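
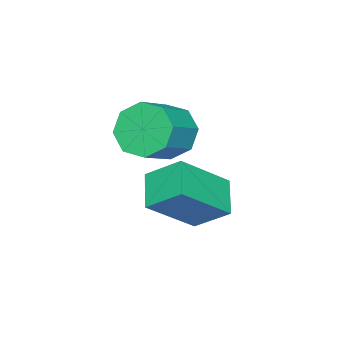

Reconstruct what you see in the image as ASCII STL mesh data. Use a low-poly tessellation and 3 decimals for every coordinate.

solid 
facet normal -0.715 -0.503 0.486
outer loop
vertex 0.967 1.486 -0.089
vertex -0.497 2.254 -1.447
vertex 1.178 0.338 -0.966
endloop
endfacet
facet normal 0.685 -0.359 0.635
outer loop
vertex 2.157 1.026 -1.633
vertex 0.967 1.486 -0.089
vertex 1.178 0.338 -0.966
endloop
endfacet
facet normal -0.715 -0.503 0.486
outer loop
vertex 1.178 0.338 -0.966
vertex -0.497 2.254 -1.447
vertex -0.286 1.106 -2.324
endloop
endfacet
facet normal 0.144 -0.787 -0.600
outer loop
vertex -0.286 1.106 -2.324
vertex 2.157 1.026 -1.633
vertex 1.178 0.338 -0.966
endloop
endfacet
facet normal -0.144 0.787 0.600
outer loop
vertex 0.967 1.486 -0.089
vertex 0.482 2.942 -2.114
vertex -0.497 2.254 -1.447
endloop
endfacet
facet normal 0.685 -0.359 0.635
outer loop
vertex 1.946 2.174 -0.756
vertex 0.967 1.486 -0.089
vertex 2.157 1.026 -1.633
endloop
endfacet
facet normal -0.144 0.787 0.600
outer loop
vertex 1.946 2.174 -0.756
vertex 0.482 2.942 -2.114
vertex 0.967 1.486 -0.089
endloop
endfacet
facet normal -0.685 0.359 -0.635
outer loop
vertex -0.497 2.254 -1.447
vertex 0.482 2.942 -2.114
vertex -0.286 1.106 -2.324
endloop
endfacet
facet normal 0.144 -0.787 -0.600
outer loop
vertex 0.693 1.794 -2.991
vertex 2.157 1.026 -1.633
vertex -0.286 1.106 -2.324
endloop
endfacet
facet normal -0.685 0.359 -0.635
outer loop
vertex -0.286 1.106 -2.324
vertex 0.482 2.942 -2.114
vertex 0.693 1.794 -2.991
endloop
endfacet
facet normal 0.715 0.503 -0.486
outer loop
vertex 0.693 1.794 -2.991
vertex 1.946 2.174 -0.756
vertex 2.157 1.026 -1.633
endloop
endfacet
facet normal 0.715 0.503 -0.486
outer loop
vertex 0.482 2.942 -2.114
vertex 1.946 2.174 -0.756
vertex 0.693 1.794 -2.991
endloop
endfacet
facet normal -0.873 0.008 -0.488
outer loop
vertex 0.572 0.071 -0.43
vertex 0.111 0.466 0.402
vertex 0.578 0.859 -0.428
endloop
endfacet
facet normal 0.488 -0.001 -0.873
outer loop
vertex 0.572 0.071 -0.43
vertex 0.578 0.859 -0.428
vertex 1.89 0.058 0.306
endloop
endfacet
facet normal 0.488 -0.000 -0.873
outer loop
vertex 1.89 0.058 0.306
vertex 0.578 0.859 -0.428
vertex 1.896 0.847 0.309
endloop
endfacet
facet normal 0.873 -0.008 0.488
outer loop
vertex 1.89 0.058 0.306
vertex 1.896 0.847 0.309
vertex 1.429 0.454 1.138
endloop
endfacet
facet normal -0.873 0.008 -0.487
outer loop
vertex 0.578 0.859 -0.428
vertex 0.111 0.466 0.402
vertex 0.311 1.417 0.06
endloop
endfacet
facet normal 0.351 0.706 -0.615
outer loop
vertex 0.578 0.859 -0.428
vertex 0.311 1.417 0.06
vertex 1.896 0.847 0.309
endloop
endfacet
facet normal 0.351 0.706 -0.615
outer loop
vertex 1.896 0.847 0.309
vertex 0.311 1.417 0.06
vertex 1.629 1.405 0.797
endloop
endfacet
facet normal 0.873 -0.009 0.488
outer loop
vertex 1.896 0.847 0.309
vertex 1.629 1.405 0.797
vertex 1.429 0.454 1.138
endloop
endfacet
facet normal -0.873 0.008 -0.488
outer loop
vertex 0.311 1.417 0.06
vertex 0.111 0.466 0.402
vertex -0.074 1.418 0.748
endloop
endfacet
facet normal 0.008 1.000 0.003
outer loop
vertex 0.311 1.417 0.06
vertex -0.074 1.418 0.748
vertex 1.629 1.405 0.797
endloop
endfacet
facet normal 0.008 1.000 0.003
outer loop
vertex 1.629 1.405 0.797
vertex -0.074 1.418 0.748
vertex 1.244 1.406 1.485
endloop
endfacet
facet normal 0.873 -0.008 0.488
outer loop
vertex 1.629 1.405 0.797
vertex 1.244 1.406 1.485
vertex 1.429 0.454 1.138
endloop
endfacet
facet normal -0.873 0.007 -0.487
outer loop
vertex -0.074 1.418 0.748
vertex 0.111 0.466 0.402
vertex -0.35 0.862 1.234
endloop
endfacet
facet normal -0.339 0.709 0.618
outer loop
vertex -0.074 1.418 0.748
vertex -0.35 0.862 1.234
vertex 1.244 1.406 1.485
endloop
endfacet
facet normal -0.339 0.708 0.620
outer loop
vertex 1.244 1.406 1.485
vertex -0.35 0.862 1.234
vertex 0.968 0.849 1.97
endloop
endfacet
facet normal 0.873 -0.008 0.488
outer loop
vertex 1.244 1.406 1.485
vertex 0.968 0.849 1.97
vertex 1.429 0.454 1.138
endloop
endfacet
facet normal -0.873 0.008 -0.488
outer loop
vertex -0.35 0.862 1.234
vertex 0.111 0.466 0.402
vertex -0.356 0.073 1.231
endloop
endfacet
facet normal -0.488 0.000 0.873
outer loop
vertex -0.35 0.862 1.234
vertex -0.356 0.073 1.231
vertex 0.968 0.849 1.97
endloop
endfacet
facet normal -0.488 0.002 0.873
outer loop
vertex 0.968 0.849 1.97
vertex -0.356 0.073 1.231
vertex 0.962 0.061 1.968
endloop
endfacet
facet normal 0.873 -0.008 0.488
outer loop
vertex 0.968 0.849 1.97
vertex 0.962 0.061 1.968
vertex 1.429 0.454 1.138
endloop
endfacet
facet normal -0.873 0.009 -0.488
outer loop
vertex -0.356 0.073 1.231
vertex 0.111 0.466 0.402
vertex -0.089 -0.485 0.743
endloop
endfacet
facet normal -0.351 -0.706 0.615
outer loop
vertex -0.356 0.073 1.231
vertex -0.089 -0.485 0.743
vertex 0.962 0.061 1.968
endloop
endfacet
facet normal -0.351 -0.706 0.615
outer loop
vertex 0.962 0.061 1.968
vertex -0.089 -0.485 0.743
vertex 1.229 -0.497 1.48
endloop
endfacet
facet normal 0.873 -0.008 0.487
outer loop
vertex 0.962 0.061 1.968
vertex 1.229 -0.497 1.48
vertex 1.429 0.454 1.138
endloop
endfacet
facet normal -0.873 0.008 -0.488
outer loop
vertex -0.089 -0.485 0.743
vertex 0.111 0.466 0.402
vertex 0.296 -0.486 0.055
endloop
endfacet
facet normal -0.008 -1.000 -0.003
outer loop
vertex -0.089 -0.485 0.743
vertex 0.296 -0.486 0.055
vertex 1.229 -0.497 1.48
endloop
endfacet
facet normal -0.008 -1.000 -0.003
outer loop
vertex 1.229 -0.497 1.48
vertex 0.296 -0.486 0.055
vertex 1.614 -0.498 0.792
endloop
endfacet
facet normal 0.873 -0.008 0.488
outer loop
vertex 1.229 -0.497 1.48
vertex 1.614 -0.498 0.792
vertex 1.429 0.454 1.138
endloop
endfacet
facet normal -0.873 0.008 -0.488
outer loop
vertex 0.296 -0.486 0.055
vertex 0.111 0.466 0.402
vertex 0.572 0.071 -0.43
endloop
endfacet
facet normal 0.340 -0.708 -0.619
outer loop
vertex 0.296 -0.486 0.055
vertex 0.572 0.071 -0.43
vertex 1.614 -0.498 0.792
endloop
endfacet
facet normal 0.339 -0.709 -0.619
outer loop
vertex 1.614 -0.498 0.792
vertex 0.572 0.071 -0.43
vertex 1.89 0.058 0.306
endloop
endfacet
facet normal 0.873 -0.007 0.487
outer loop
vertex 1.614 -0.498 0.792
vertex 1.89 0.058 0.306
vertex 1.429 0.454 1.138
endloop
endfacet

endsolid


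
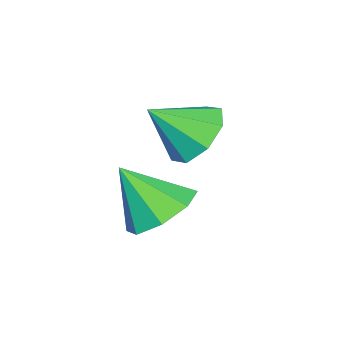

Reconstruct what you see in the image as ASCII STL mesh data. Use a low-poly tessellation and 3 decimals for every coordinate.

solid 
facet normal -0.137 0.602 -0.787
outer loop
vertex 3.5 -2.776 -4.585
vertex 3.048 -2.179 -4.05
vertex 3.927 -2.298 -4.294
endloop
endfacet
facet normal 0.749 -0.663 -0.010
outer loop
vertex 3.5 -2.776 -4.585
vertex 3.927 -2.298 -4.294
vertex 3.252 -3.081 -2.87
endloop
endfacet
facet normal -0.137 0.601 -0.787
outer loop
vertex 3.927 -2.298 -4.294
vertex 3.048 -2.179 -4.05
vertex 3.839 -1.75 -3.86
endloop
endfacet
facet normal 0.922 -0.138 0.361
outer loop
vertex 3.927 -2.298 -4.294
vertex 3.839 -1.75 -3.86
vertex 3.252 -3.081 -2.87
endloop
endfacet
facet normal -0.137 0.601 -0.787
outer loop
vertex 3.839 -1.75 -3.86
vertex 3.048 -2.179 -4.05
vertex 3.288 -1.454 -3.538
endloop
endfacet
facet normal 0.595 0.294 0.748
outer loop
vertex 3.839 -1.75 -3.86
vertex 3.288 -1.454 -3.538
vertex 3.252 -3.081 -2.87
endloop
endfacet
facet normal -0.136 0.601 -0.787
outer loop
vertex 3.288 -1.454 -3.538
vertex 3.048 -2.179 -4.05
vertex 2.596 -1.582 -3.516
endloop
endfacet
facet normal -0.041 0.380 0.924
outer loop
vertex 3.288 -1.454 -3.538
vertex 2.596 -1.582 -3.516
vertex 3.252 -3.081 -2.87
endloop
endfacet
facet normal -0.136 0.601 -0.787
outer loop
vertex 2.596 -1.582 -3.516
vertex 3.048 -2.179 -4.05
vertex 2.169 -2.06 -3.807
endloop
endfacet
facet normal -0.614 0.070 0.786
outer loop
vertex 2.596 -1.582 -3.516
vertex 2.169 -2.06 -3.807
vertex 3.252 -3.081 -2.87
endloop
endfacet
facet normal -0.136 0.602 -0.787
outer loop
vertex 2.169 -2.06 -3.807
vertex 3.048 -2.179 -4.05
vertex 2.256 -2.607 -4.241
endloop
endfacet
facet normal -0.788 -0.455 0.415
outer loop
vertex 2.169 -2.06 -3.807
vertex 2.256 -2.607 -4.241
vertex 3.252 -3.081 -2.87
endloop
endfacet
facet normal -0.135 0.602 -0.787
outer loop
vertex 2.256 -2.607 -4.241
vertex 3.048 -2.179 -4.05
vertex 2.807 -2.904 -4.563
endloop
endfacet
facet normal -0.461 -0.887 0.029
outer loop
vertex 2.256 -2.607 -4.241
vertex 2.807 -2.904 -4.563
vertex 3.252 -3.081 -2.87
endloop
endfacet
facet normal -0.136 0.602 -0.787
outer loop
vertex 2.807 -2.904 -4.563
vertex 3.048 -2.179 -4.05
vertex 3.5 -2.776 -4.585
endloop
endfacet
facet normal 0.175 -0.973 -0.148
outer loop
vertex 2.807 -2.904 -4.563
vertex 3.5 -2.776 -4.585
vertex 3.252 -3.081 -2.87
endloop
endfacet
facet normal -0.482 0.603 -0.636
outer loop
vertex 1.937 -2.19 -3.195
vertex 1.165 -2.351 -2.762
vertex 1.823 -1.742 -2.684
endloop
endfacet
facet normal 0.986 0.088 0.143
outer loop
vertex 1.937 -2.19 -3.195
vertex 1.823 -1.742 -2.684
vertex 1.835 -3.189 -1.878
endloop
endfacet
facet normal -0.482 0.602 -0.636
outer loop
vertex 1.823 -1.742 -2.684
vertex 1.165 -2.351 -2.762
vertex 1.323 -1.651 -2.219
endloop
endfacet
facet normal 0.669 0.366 0.647
outer loop
vertex 1.823 -1.742 -2.684
vertex 1.323 -1.651 -2.219
vertex 1.835 -3.189 -1.878
endloop
endfacet
facet normal -0.482 0.602 -0.636
outer loop
vertex 1.323 -1.651 -2.219
vertex 1.165 -2.351 -2.762
vertex 0.73 -1.97 -2.072
endloop
endfacet
facet normal 0.105 0.248 0.963
outer loop
vertex 1.323 -1.651 -2.219
vertex 0.73 -1.97 -2.072
vertex 1.835 -3.189 -1.878
endloop
endfacet
facet normal -0.483 0.602 -0.636
outer loop
vertex 0.73 -1.97 -2.072
vertex 1.165 -2.351 -2.762
vertex 0.392 -2.513 -2.329
endloop
endfacet
facet normal -0.375 -0.196 0.906
outer loop
vertex 0.73 -1.97 -2.072
vertex 0.392 -2.513 -2.329
vertex 1.835 -3.189 -1.878
endloop
endfacet
facet normal -0.483 0.602 -0.636
outer loop
vertex 0.392 -2.513 -2.329
vertex 1.165 -2.351 -2.762
vertex 0.507 -2.961 -2.84
endloop
endfacet
facet normal -0.490 -0.707 0.509
outer loop
vertex 0.392 -2.513 -2.329
vertex 0.507 -2.961 -2.84
vertex 1.835 -3.189 -1.878
endloop
endfacet
facet normal -0.483 0.602 -0.636
outer loop
vertex 0.507 -2.961 -2.84
vertex 1.165 -2.351 -2.762
vertex 1.006 -3.052 -3.305
endloop
endfacet
facet normal -0.174 -0.985 0.006
outer loop
vertex 0.507 -2.961 -2.84
vertex 1.006 -3.052 -3.305
vertex 1.835 -3.189 -1.878
endloop
endfacet
facet normal -0.483 0.602 -0.636
outer loop
vertex 1.006 -3.052 -3.305
vertex 1.165 -2.351 -2.762
vertex 1.599 -2.732 -3.452
endloop
endfacet
facet normal 0.391 -0.867 -0.310
outer loop
vertex 1.006 -3.052 -3.305
vertex 1.599 -2.732 -3.452
vertex 1.835 -3.189 -1.878
endloop
endfacet
facet normal -0.482 0.602 -0.636
outer loop
vertex 1.599 -2.732 -3.452
vertex 1.165 -2.351 -2.762
vertex 1.937 -2.19 -3.195
endloop
endfacet
facet normal 0.870 -0.423 -0.253
outer loop
vertex 1.599 -2.732 -3.452
vertex 1.937 -2.19 -3.195
vertex 1.835 -3.189 -1.878
endloop
endfacet

endsolid


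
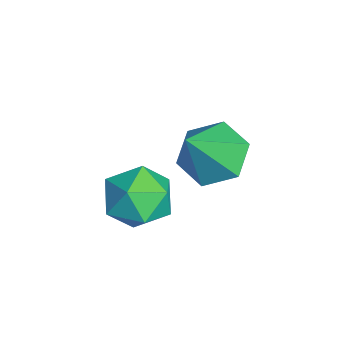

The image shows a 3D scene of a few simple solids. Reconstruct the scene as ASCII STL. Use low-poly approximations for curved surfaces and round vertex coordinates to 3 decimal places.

solid 
facet normal 0.252 0.233 0.939
outer loop
vertex -1.419 0.64 -1.368
vertex -2.151 0.152 -1.051
vertex -1.324 -0.27 -1.168
endloop
endfacet
facet normal 0.830 0.201 0.520
outer loop
vertex -1.419 0.64 -1.368
vertex -1.324 -0.27 -1.168
vertex -0.927 0.084 -1.938
endloop
endfacet
facet normal 0.744 0.668 -0.010
outer loop
vertex -1.419 0.64 -1.368
vertex -0.927 0.084 -1.938
vertex -1.508 0.725 -2.296
endloop
endfacet
facet normal 0.113 0.990 0.080
outer loop
vertex -1.419 0.64 -1.368
vertex -1.508 0.725 -2.296
vertex -2.265 0.767 -1.747
endloop
endfacet
facet normal -0.191 0.720 0.667
outer loop
vertex -1.419 0.64 -1.368
vertex -2.265 0.767 -1.747
vertex -2.151 0.152 -1.051
endloop
endfacet
facet normal 0.860 -0.453 0.235
outer loop
vertex -0.927 0.084 -1.938
vertex -1.324 -0.27 -1.168
vertex -1.355 -0.747 -1.973
endloop
endfacet
facet normal -0.075 -0.401 0.913
outer loop
vertex -1.324 -0.27 -1.168
vertex -2.151 0.152 -1.051
vertex -2.112 -0.705 -1.424
endloop
endfacet
facet normal -0.792 0.388 0.472
outer loop
vertex -2.151 0.152 -1.051
vertex -2.265 0.767 -1.747
vertex -2.693 -0.064 -1.782
endloop
endfacet
facet normal -0.301 0.826 -0.478
outer loop
vertex -2.265 0.767 -1.747
vertex -1.508 0.725 -2.296
vertex -2.296 0.29 -2.552
endloop
endfacet
facet normal 0.720 0.304 -0.624
outer loop
vertex -1.508 0.725 -2.296
vertex -0.927 0.084 -1.938
vertex -1.469 -0.132 -2.669
endloop
endfacet
facet normal -0.113 -0.990 -0.080
outer loop
vertex -2.201 -0.62 -2.352
vertex -1.355 -0.747 -1.973
vertex -2.112 -0.705 -1.424
endloop
endfacet
facet normal -0.744 -0.668 0.010
outer loop
vertex -2.201 -0.62 -2.352
vertex -2.112 -0.705 -1.424
vertex -2.693 -0.064 -1.782
endloop
endfacet
facet normal -0.830 -0.201 -0.520
outer loop
vertex -2.201 -0.62 -2.352
vertex -2.693 -0.064 -1.782
vertex -2.296 0.29 -2.552
endloop
endfacet
facet normal -0.252 -0.233 -0.939
outer loop
vertex -2.201 -0.62 -2.352
vertex -2.296 0.29 -2.552
vertex -1.469 -0.132 -2.669
endloop
endfacet
facet normal 0.191 -0.720 -0.667
outer loop
vertex -2.201 -0.62 -2.352
vertex -1.469 -0.132 -2.669
vertex -1.355 -0.747 -1.973
endloop
endfacet
facet normal 0.301 -0.826 0.478
outer loop
vertex -2.112 -0.705 -1.424
vertex -1.355 -0.747 -1.973
vertex -1.324 -0.27 -1.168
endloop
endfacet
facet normal -0.720 -0.304 0.624
outer loop
vertex -2.693 -0.064 -1.782
vertex -2.112 -0.705 -1.424
vertex -2.151 0.152 -1.051
endloop
endfacet
facet normal -0.860 0.453 -0.235
outer loop
vertex -2.296 0.29 -2.552
vertex -2.693 -0.064 -1.782
vertex -2.265 0.767 -1.747
endloop
endfacet
facet normal 0.075 0.401 -0.913
outer loop
vertex -1.469 -0.132 -2.669
vertex -2.296 0.29 -2.552
vertex -1.508 0.725 -2.296
endloop
endfacet
facet normal 0.792 -0.388 -0.472
outer loop
vertex -1.355 -0.747 -1.973
vertex -1.469 -0.132 -2.669
vertex -0.927 0.084 -1.938
endloop
endfacet
facet normal -0.470 0.405 -0.785
outer loop
vertex -0.96 2.172 -0.472
vertex -1.683 1.686 -0.29
vertex -1.588 2.494 0.07
endloop
endfacet
facet normal 0.674 0.607 0.421
outer loop
vertex -0.96 2.172 -0.472
vertex -1.588 2.494 0.07
vertex -0.857 0.974 1.09
endloop
endfacet
facet normal -0.470 0.405 -0.785
outer loop
vertex -1.588 2.494 0.07
vertex -1.683 1.686 -0.29
vertex -2.311 2.008 0.252
endloop
endfacet
facet normal -0.128 0.509 0.851
outer loop
vertex -1.588 2.494 0.07
vertex -2.311 2.008 0.252
vertex -0.857 0.974 1.09
endloop
endfacet
facet normal -0.470 0.405 -0.785
outer loop
vertex -2.311 2.008 0.252
vertex -1.683 1.686 -0.29
vertex -2.406 1.2 -0.108
endloop
endfacet
facet normal -0.614 -0.260 0.745
outer loop
vertex -2.311 2.008 0.252
vertex -2.406 1.2 -0.108
vertex -0.857 0.974 1.09
endloop
endfacet
facet normal -0.470 0.406 -0.784
outer loop
vertex -2.406 1.2 -0.108
vertex -1.683 1.686 -0.29
vertex -1.778 0.878 -0.651
endloop
endfacet
facet normal -0.297 -0.932 0.209
outer loop
vertex -2.406 1.2 -0.108
vertex -1.778 0.878 -0.651
vertex -0.857 0.974 1.09
endloop
endfacet
facet normal -0.470 0.406 -0.784
outer loop
vertex -1.778 0.878 -0.651
vertex -1.683 1.686 -0.29
vertex -1.055 1.364 -0.833
endloop
endfacet
facet normal 0.505 -0.834 -0.221
outer loop
vertex -1.778 0.878 -0.651
vertex -1.055 1.364 -0.833
vertex -0.857 0.974 1.09
endloop
endfacet
facet normal -0.470 0.406 -0.784
outer loop
vertex -1.055 1.364 -0.833
vertex -1.683 1.686 -0.29
vertex -0.96 2.172 -0.472
endloop
endfacet
facet normal 0.991 -0.065 -0.115
outer loop
vertex -1.055 1.364 -0.833
vertex -0.96 2.172 -0.472
vertex -0.857 0.974 1.09
endloop
endfacet

endsolid


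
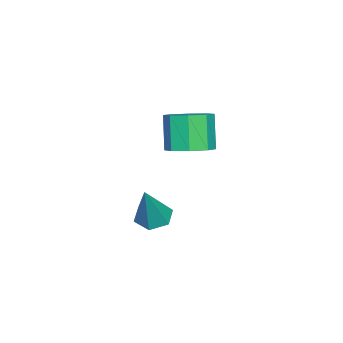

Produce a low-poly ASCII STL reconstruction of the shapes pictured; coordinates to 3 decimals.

solid 
facet normal 0.409 0.174 -0.896
outer loop
vertex 0.228 -1.542 2.516
vertex -0.614 -1.794 2.083
vertex -0.231 -0.957 2.42
endloop
endfacet
facet normal 0.677 0.601 0.425
outer loop
vertex 0.228 -1.542 2.516
vertex -0.231 -0.957 2.42
vertex -0.463 -1.835 4.03
endloop
endfacet
facet normal 0.677 0.601 0.425
outer loop
vertex -0.463 -1.835 4.03
vertex -0.231 -0.957 2.42
vertex -0.922 -1.25 3.934
endloop
endfacet
facet normal -0.409 -0.174 0.896
outer loop
vertex -0.463 -1.835 4.03
vertex -0.922 -1.25 3.934
vertex -1.306 -2.086 3.597
endloop
endfacet
facet normal 0.410 0.173 -0.896
outer loop
vertex -0.231 -0.957 2.42
vertex -0.614 -1.794 2.083
vertex -0.914 -0.862 2.126
endloop
endfacet
facet normal 0.046 0.977 0.210
outer loop
vertex -0.231 -0.957 2.42
vertex -0.914 -0.862 2.126
vertex -0.922 -1.25 3.934
endloop
endfacet
facet normal 0.047 0.977 0.210
outer loop
vertex -0.922 -1.25 3.934
vertex -0.914 -0.862 2.126
vertex -1.606 -1.154 3.64
endloop
endfacet
facet normal -0.409 -0.173 0.896
outer loop
vertex -0.922 -1.25 3.934
vertex -1.606 -1.154 3.64
vertex -1.306 -2.086 3.597
endloop
endfacet
facet normal 0.409 0.173 -0.896
outer loop
vertex -0.914 -0.862 2.126
vertex -0.614 -1.794 2.083
vertex -1.422 -1.312 1.807
endloop
endfacet
facet normal -0.611 0.781 -0.129
outer loop
vertex -0.914 -0.862 2.126
vertex -1.422 -1.312 1.807
vertex -1.606 -1.154 3.64
endloop
endfacet
facet normal -0.612 0.780 -0.129
outer loop
vertex -1.606 -1.154 3.64
vertex -1.422 -1.312 1.807
vertex -2.114 -1.605 3.321
endloop
endfacet
facet normal -0.409 -0.173 0.896
outer loop
vertex -1.606 -1.154 3.64
vertex -2.114 -1.605 3.321
vertex -1.306 -2.086 3.597
endloop
endfacet
facet normal 0.409 0.172 -0.896
outer loop
vertex -1.422 -1.312 1.807
vertex -0.614 -1.794 2.083
vertex -1.457 -2.045 1.65
endloop
endfacet
facet normal -0.911 0.127 -0.392
outer loop
vertex -1.422 -1.312 1.807
vertex -1.457 -2.045 1.65
vertex -2.114 -1.605 3.321
endloop
endfacet
facet normal -0.911 0.126 -0.392
outer loop
vertex -2.114 -1.605 3.321
vertex -1.457 -2.045 1.65
vertex -2.148 -2.338 3.164
endloop
endfacet
facet normal -0.409 -0.173 0.896
outer loop
vertex -2.114 -1.605 3.321
vertex -2.148 -2.338 3.164
vertex -1.306 -2.086 3.597
endloop
endfacet
facet normal 0.409 0.174 -0.896
outer loop
vertex -1.457 -2.045 1.65
vertex -0.614 -1.794 2.083
vertex -0.998 -2.63 1.746
endloop
endfacet
facet normal -0.677 -0.601 -0.425
outer loop
vertex -1.457 -2.045 1.65
vertex -0.998 -2.63 1.746
vertex -2.148 -2.338 3.164
endloop
endfacet
facet normal -0.677 -0.601 -0.425
outer loop
vertex -2.148 -2.338 3.164
vertex -0.998 -2.63 1.746
vertex -1.689 -2.923 3.26
endloop
endfacet
facet normal -0.409 -0.174 0.896
outer loop
vertex -2.148 -2.338 3.164
vertex -1.689 -2.923 3.26
vertex -1.306 -2.086 3.597
endloop
endfacet
facet normal 0.409 0.173 -0.896
outer loop
vertex -0.998 -2.63 1.746
vertex -0.614 -1.794 2.083
vertex -0.314 -2.726 2.04
endloop
endfacet
facet normal -0.047 -0.977 -0.210
outer loop
vertex -0.998 -2.63 1.746
vertex -0.314 -2.726 2.04
vertex -1.689 -2.923 3.26
endloop
endfacet
facet normal -0.046 -0.977 -0.209
outer loop
vertex -1.689 -2.923 3.26
vertex -0.314 -2.726 2.04
vertex -1.006 -3.018 3.554
endloop
endfacet
facet normal -0.410 -0.173 0.896
outer loop
vertex -1.689 -2.923 3.26
vertex -1.006 -3.018 3.554
vertex -1.306 -2.086 3.597
endloop
endfacet
facet normal 0.409 0.173 -0.896
outer loop
vertex -0.314 -2.726 2.04
vertex -0.614 -1.794 2.083
vertex 0.194 -2.275 2.359
endloop
endfacet
facet normal 0.612 -0.780 0.129
outer loop
vertex -0.314 -2.726 2.04
vertex 0.194 -2.275 2.359
vertex -1.006 -3.018 3.554
endloop
endfacet
facet normal 0.611 -0.781 0.128
outer loop
vertex -1.006 -3.018 3.554
vertex 0.194 -2.275 2.359
vertex -0.498 -2.568 3.873
endloop
endfacet
facet normal -0.409 -0.173 0.896
outer loop
vertex -1.006 -3.018 3.554
vertex -0.498 -2.568 3.873
vertex -1.306 -2.086 3.597
endloop
endfacet
facet normal 0.409 0.173 -0.896
outer loop
vertex 0.194 -2.275 2.359
vertex -0.614 -1.794 2.083
vertex 0.228 -1.542 2.516
endloop
endfacet
facet normal 0.911 -0.126 0.392
outer loop
vertex 0.194 -2.275 2.359
vertex 0.228 -1.542 2.516
vertex -0.498 -2.568 3.873
endloop
endfacet
facet normal 0.911 -0.127 0.391
outer loop
vertex -0.498 -2.568 3.873
vertex 0.228 -1.542 2.516
vertex -0.463 -1.835 4.03
endloop
endfacet
facet normal -0.409 -0.172 0.896
outer loop
vertex -0.498 -2.568 3.873
vertex -0.463 -1.835 4.03
vertex -1.306 -2.086 3.597
endloop
endfacet
facet normal -0.455 0.000 -0.891
outer loop
vertex -0.377 -4.021 -2.279
vertex -0.794 -3.36 -2.066
vertex -0.075 -3.285 -2.433
endloop
endfacet
facet normal 0.910 -0.398 -0.119
outer loop
vertex -0.377 -4.021 -2.279
vertex -0.075 -3.285 -2.433
vertex 0.194 -3.36 -0.134
endloop
endfacet
facet normal -0.455 0.000 -0.891
outer loop
vertex -0.075 -3.285 -2.433
vertex -0.794 -3.36 -2.066
vertex -0.492 -2.624 -2.22
endloop
endfacet
facet normal 0.831 0.550 -0.079
outer loop
vertex -0.075 -3.285 -2.433
vertex -0.492 -2.624 -2.22
vertex 0.194 -3.36 -0.134
endloop
endfacet
facet normal -0.455 0.000 -0.891
outer loop
vertex -0.492 -2.624 -2.22
vertex -0.794 -3.36 -2.066
vertex -1.211 -2.699 -1.853
endloop
endfacet
facet normal 0.061 0.947 0.314
outer loop
vertex -0.492 -2.624 -2.22
vertex -1.211 -2.699 -1.853
vertex 0.194 -3.36 -0.134
endloop
endfacet
facet normal -0.455 -0.000 -0.890
outer loop
vertex -1.211 -2.699 -1.853
vertex -0.794 -3.36 -2.066
vertex -1.512 -3.435 -1.699
endloop
endfacet
facet normal -0.630 0.397 0.668
outer loop
vertex -1.211 -2.699 -1.853
vertex -1.512 -3.435 -1.699
vertex 0.194 -3.36 -0.134
endloop
endfacet
facet normal -0.455 -0.000 -0.890
outer loop
vertex -1.512 -3.435 -1.699
vertex -0.794 -3.36 -2.066
vertex -1.095 -4.096 -1.912
endloop
endfacet
facet normal -0.551 -0.550 0.627
outer loop
vertex -1.512 -3.435 -1.699
vertex -1.095 -4.096 -1.912
vertex 0.194 -3.36 -0.134
endloop
endfacet
facet normal -0.455 -0.000 -0.890
outer loop
vertex -1.095 -4.096 -1.912
vertex -0.794 -3.36 -2.066
vertex -0.377 -4.021 -2.279
endloop
endfacet
facet normal 0.218 -0.947 0.234
outer loop
vertex -1.095 -4.096 -1.912
vertex -0.377 -4.021 -2.279
vertex 0.194 -3.36 -0.134
endloop
endfacet

endsolid


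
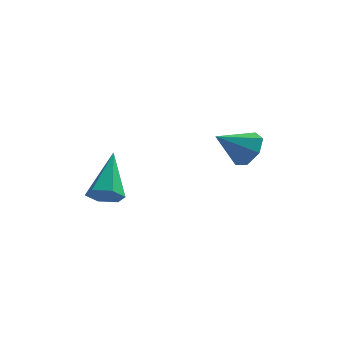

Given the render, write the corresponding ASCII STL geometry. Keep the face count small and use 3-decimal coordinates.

solid 
facet normal 0.748 0.357 -0.559
outer loop
vertex 1.678 2.039 -2.923
vertex 1.15 2.162 -3.551
vertex 1.358 2.684 -2.94
endloop
endfacet
facet normal 0.100 0.076 0.992
outer loop
vertex 1.678 2.039 -2.923
vertex 1.358 2.684 -2.94
vertex 0.05 1.638 -2.729
endloop
endfacet
facet normal 0.748 0.357 -0.560
outer loop
vertex 1.358 2.684 -2.94
vertex 1.15 2.162 -3.551
vertex 0.881 2.936 -3.417
endloop
endfacet
facet normal -0.375 0.610 0.698
outer loop
vertex 1.358 2.684 -2.94
vertex 0.881 2.936 -3.417
vertex 0.05 1.638 -2.729
endloop
endfacet
facet normal 0.748 0.357 -0.560
outer loop
vertex 0.881 2.936 -3.417
vertex 1.15 2.162 -3.551
vertex 0.606 2.606 -3.995
endloop
endfacet
facet normal -0.823 0.564 0.070
outer loop
vertex 0.881 2.936 -3.417
vertex 0.606 2.606 -3.995
vertex 0.05 1.638 -2.729
endloop
endfacet
facet normal 0.748 0.357 -0.559
outer loop
vertex 0.606 2.606 -3.995
vertex 1.15 2.162 -3.551
vertex 0.741 1.941 -4.239
endloop
endfacet
facet normal -0.907 -0.030 -0.421
outer loop
vertex 0.606 2.606 -3.995
vertex 0.741 1.941 -4.239
vertex 0.05 1.638 -2.729
endloop
endfacet
facet normal 0.748 0.357 -0.559
outer loop
vertex 0.741 1.941 -4.239
vertex 1.15 2.162 -3.551
vertex 1.183 1.444 -3.965
endloop
endfacet
facet normal -0.563 -0.722 -0.402
outer loop
vertex 0.741 1.941 -4.239
vertex 1.183 1.444 -3.965
vertex 0.05 1.638 -2.729
endloop
endfacet
facet normal 0.748 0.357 -0.560
outer loop
vertex 1.183 1.444 -3.965
vertex 1.15 2.162 -3.551
vertex 1.601 1.487 -3.379
endloop
endfacet
facet normal -0.051 -0.993 0.109
outer loop
vertex 1.183 1.444 -3.965
vertex 1.601 1.487 -3.379
vertex 0.05 1.638 -2.729
endloop
endfacet
facet normal 0.748 0.357 -0.559
outer loop
vertex 1.601 1.487 -3.379
vertex 1.15 2.162 -3.551
vertex 1.678 2.039 -2.923
endloop
endfacet
facet normal 0.244 -0.638 0.731
outer loop
vertex 1.601 1.487 -3.379
vertex 1.678 2.039 -2.923
vertex 0.05 1.638 -2.729
endloop
endfacet
facet normal -0.023 -0.766 -0.642
outer loop
vertex -2.716 -1.094 -4.519
vertex -3.415 -1.057 -4.538
vertex -3.032 -0.687 -4.993
endloop
endfacet
facet normal 0.863 0.477 -0.166
outer loop
vertex -2.716 -1.094 -4.519
vertex -3.032 -0.687 -4.993
vertex -3.365 0.537 -3.202
endloop
endfacet
facet normal -0.023 -0.766 -0.642
outer loop
vertex -3.032 -0.687 -4.993
vertex -3.415 -1.057 -4.538
vertex -3.731 -0.65 -5.012
endloop
endfacet
facet normal 0.059 0.829 -0.556
outer loop
vertex -3.032 -0.687 -4.993
vertex -3.731 -0.65 -5.012
vertex -3.365 0.537 -3.202
endloop
endfacet
facet normal -0.024 -0.766 -0.642
outer loop
vertex -3.731 -0.65 -5.012
vertex -3.415 -1.057 -4.538
vertex -4.114 -1.019 -4.557
endloop
endfacet
facet normal -0.796 0.567 -0.211
outer loop
vertex -3.731 -0.65 -5.012
vertex -4.114 -1.019 -4.557
vertex -3.365 0.537 -3.202
endloop
endfacet
facet normal -0.024 -0.766 -0.642
outer loop
vertex -4.114 -1.019 -4.557
vertex -3.415 -1.057 -4.538
vertex -3.798 -1.426 -4.083
endloop
endfacet
facet normal -0.850 -0.048 0.525
outer loop
vertex -4.114 -1.019 -4.557
vertex -3.798 -1.426 -4.083
vertex -3.365 0.537 -3.202
endloop
endfacet
facet normal -0.024 -0.766 -0.642
outer loop
vertex -3.798 -1.426 -4.083
vertex -3.415 -1.057 -4.538
vertex -3.099 -1.464 -4.064
endloop
endfacet
facet normal -0.047 -0.400 0.915
outer loop
vertex -3.798 -1.426 -4.083
vertex -3.099 -1.464 -4.064
vertex -3.365 0.537 -3.202
endloop
endfacet
facet normal -0.023 -0.766 -0.642
outer loop
vertex -3.099 -1.464 -4.064
vertex -3.415 -1.057 -4.538
vertex -2.716 -1.094 -4.519
endloop
endfacet
facet normal 0.810 -0.138 0.570
outer loop
vertex -3.099 -1.464 -4.064
vertex -2.716 -1.094 -4.519
vertex -3.365 0.537 -3.202
endloop
endfacet

endsolid


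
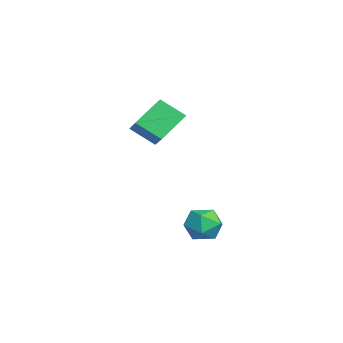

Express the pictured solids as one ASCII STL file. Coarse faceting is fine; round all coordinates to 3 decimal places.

solid 
facet normal -0.864 -0.431 0.259
outer loop
vertex 0.96 0.7 -3.489
vertex 1.281 -0.196 -3.91
vertex 1.479 0.008 -2.909
endloop
endfacet
facet normal -0.689 0.086 0.719
outer loop
vertex 0.96 0.7 -3.489
vertex 1.479 0.008 -2.909
vertex 1.693 1.024 -2.825
endloop
endfacet
facet normal -0.627 0.695 0.353
outer loop
vertex 0.96 0.7 -3.489
vertex 1.693 1.024 -2.825
vertex 1.627 1.446 -3.774
endloop
endfacet
facet normal -0.762 0.554 -0.334
outer loop
vertex 0.96 0.7 -3.489
vertex 1.627 1.446 -3.774
vertex 1.373 0.692 -4.445
endloop
endfacet
facet normal -0.909 -0.142 -0.392
outer loop
vertex 0.96 0.7 -3.489
vertex 1.373 0.692 -4.445
vertex 1.281 -0.196 -3.91
endloop
endfacet
facet normal -0.051 -0.072 0.996
outer loop
vertex 1.693 1.024 -2.825
vertex 1.479 0.008 -2.909
vertex 2.467 0.328 -2.835
endloop
endfacet
facet normal -0.333 -0.909 0.251
outer loop
vertex 1.479 0.008 -2.909
vertex 1.281 -0.196 -3.91
vertex 2.213 -0.426 -3.506
endloop
endfacet
facet normal -0.406 -0.440 -0.801
outer loop
vertex 1.281 -0.196 -3.91
vertex 1.373 0.692 -4.445
vertex 2.147 -0.004 -4.455
endloop
endfacet
facet normal -0.169 0.686 -0.707
outer loop
vertex 1.373 0.692 -4.445
vertex 1.627 1.446 -3.774
vertex 2.361 1.012 -4.371
endloop
endfacet
facet normal 0.051 0.914 0.403
outer loop
vertex 1.627 1.446 -3.774
vertex 1.693 1.024 -2.825
vertex 2.559 1.216 -3.37
endloop
endfacet
facet normal 0.762 -0.554 0.334
outer loop
vertex 2.88 0.32 -3.791
vertex 2.467 0.328 -2.835
vertex 2.213 -0.426 -3.506
endloop
endfacet
facet normal 0.627 -0.695 -0.353
outer loop
vertex 2.88 0.32 -3.791
vertex 2.213 -0.426 -3.506
vertex 2.147 -0.004 -4.455
endloop
endfacet
facet normal 0.689 -0.086 -0.719
outer loop
vertex 2.88 0.32 -3.791
vertex 2.147 -0.004 -4.455
vertex 2.361 1.012 -4.371
endloop
endfacet
facet normal 0.864 0.431 -0.259
outer loop
vertex 2.88 0.32 -3.791
vertex 2.361 1.012 -4.371
vertex 2.559 1.216 -3.37
endloop
endfacet
facet normal 0.909 0.142 0.392
outer loop
vertex 2.88 0.32 -3.791
vertex 2.559 1.216 -3.37
vertex 2.467 0.328 -2.835
endloop
endfacet
facet normal 0.169 -0.686 0.707
outer loop
vertex 2.213 -0.426 -3.506
vertex 2.467 0.328 -2.835
vertex 1.479 0.008 -2.909
endloop
endfacet
facet normal -0.051 -0.914 -0.403
outer loop
vertex 2.147 -0.004 -4.455
vertex 2.213 -0.426 -3.506
vertex 1.281 -0.196 -3.91
endloop
endfacet
facet normal 0.051 0.072 -0.996
outer loop
vertex 2.361 1.012 -4.371
vertex 2.147 -0.004 -4.455
vertex 1.373 0.692 -4.445
endloop
endfacet
facet normal 0.333 0.909 -0.251
outer loop
vertex 2.559 1.216 -3.37
vertex 2.361 1.012 -4.371
vertex 1.627 1.446 -3.774
endloop
endfacet
facet normal 0.406 0.440 0.801
outer loop
vertex 2.467 0.328 -2.835
vertex 2.559 1.216 -3.37
vertex 1.693 1.024 -2.825
endloop
endfacet
facet normal -0.860 -0.091 -0.502
outer loop
vertex -1.676 -2.482 1.299
vertex -2.492 -1.247 2.474
vertex -1.255 -1.317 0.367
endloop
endfacet
facet normal 0.432 -0.653 -0.622
outer loop
vertex 0.112 -1.173 1.166
vertex -1.676 -2.482 1.299
vertex -1.255 -1.317 0.367
endloop
endfacet
facet normal -0.860 -0.091 -0.502
outer loop
vertex -1.255 -1.317 0.367
vertex -2.492 -1.247 2.474
vertex -2.071 -0.082 1.542
endloop
endfacet
facet normal 0.272 0.752 -0.601
outer loop
vertex -2.071 -0.082 1.542
vertex 0.112 -1.173 1.166
vertex -1.255 -1.317 0.367
endloop
endfacet
facet normal -0.272 -0.752 0.601
outer loop
vertex -1.676 -2.482 1.299
vertex -1.125 -1.103 3.273
vertex -2.492 -1.247 2.474
endloop
endfacet
facet normal 0.432 -0.653 -0.622
outer loop
vertex -0.309 -2.338 2.098
vertex -1.676 -2.482 1.299
vertex 0.112 -1.173 1.166
endloop
endfacet
facet normal -0.272 -0.752 0.601
outer loop
vertex -0.309 -2.338 2.098
vertex -1.125 -1.103 3.273
vertex -1.676 -2.482 1.299
endloop
endfacet
facet normal -0.432 0.653 0.622
outer loop
vertex -2.492 -1.247 2.474
vertex -1.125 -1.103 3.273
vertex -2.071 -0.082 1.542
endloop
endfacet
facet normal 0.272 0.752 -0.601
outer loop
vertex -0.704 0.062 2.341
vertex 0.112 -1.173 1.166
vertex -2.071 -0.082 1.542
endloop
endfacet
facet normal -0.432 0.653 0.622
outer loop
vertex -2.071 -0.082 1.542
vertex -1.125 -1.103 3.273
vertex -0.704 0.062 2.341
endloop
endfacet
facet normal 0.860 0.091 0.502
outer loop
vertex -0.704 0.062 2.341
vertex -0.309 -2.338 2.098
vertex 0.112 -1.173 1.166
endloop
endfacet
facet normal 0.860 0.091 0.502
outer loop
vertex -1.125 -1.103 3.273
vertex -0.309 -2.338 2.098
vertex -0.704 0.062 2.341
endloop
endfacet

endsolid


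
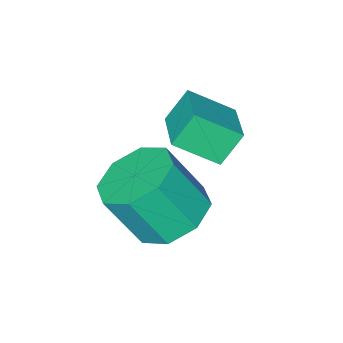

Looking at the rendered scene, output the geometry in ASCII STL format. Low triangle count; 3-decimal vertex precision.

solid 
facet normal -0.362 0.370 -0.855
outer loop
vertex 0.62 -1.508 -1.826
vertex -0.003 -2.101 -1.819
vertex 0.081 -1.303 -1.509
endloop
endfacet
facet normal 0.445 0.875 0.191
outer loop
vertex 0.62 -1.508 -1.826
vertex 0.081 -1.303 -1.509
vertex 1.126 -2.027 -0.628
endloop
endfacet
facet normal 0.446 0.875 0.190
outer loop
vertex 1.126 -2.027 -0.628
vertex 0.081 -1.303 -1.509
vertex 0.587 -1.821 -0.311
endloop
endfacet
facet normal 0.362 -0.370 0.856
outer loop
vertex 1.126 -2.027 -0.628
vertex 0.587 -1.821 -0.311
vertex 0.503 -2.619 -0.621
endloop
endfacet
facet normal -0.362 0.370 -0.856
outer loop
vertex 0.081 -1.303 -1.509
vertex -0.003 -2.101 -1.819
vertex -0.507 -1.565 -1.374
endloop
endfacet
facet normal -0.265 0.839 0.475
outer loop
vertex 0.081 -1.303 -1.509
vertex -0.507 -1.565 -1.374
vertex 0.587 -1.821 -0.311
endloop
endfacet
facet normal -0.265 0.839 0.475
outer loop
vertex 0.587 -1.821 -0.311
vertex -0.507 -1.565 -1.374
vertex -0.001 -2.083 -0.176
endloop
endfacet
facet normal 0.362 -0.370 0.856
outer loop
vertex 0.587 -1.821 -0.311
vertex -0.001 -2.083 -0.176
vertex 0.503 -2.619 -0.621
endloop
endfacet
facet normal -0.362 0.370 -0.856
outer loop
vertex -0.507 -1.565 -1.374
vertex -0.003 -2.101 -1.819
vertex -0.8 -2.141 -1.499
endloop
endfacet
facet normal -0.819 0.312 0.481
outer loop
vertex -0.507 -1.565 -1.374
vertex -0.8 -2.141 -1.499
vertex -0.001 -2.083 -0.176
endloop
endfacet
facet normal -0.819 0.312 0.481
outer loop
vertex -0.001 -2.083 -0.176
vertex -0.8 -2.141 -1.499
vertex -0.294 -2.659 -0.301
endloop
endfacet
facet normal 0.362 -0.370 0.856
outer loop
vertex -0.001 -2.083 -0.176
vertex -0.294 -2.659 -0.301
vertex 0.503 -2.619 -0.621
endloop
endfacet
facet normal -0.362 0.371 -0.855
outer loop
vertex -0.8 -2.141 -1.499
vertex -0.003 -2.101 -1.819
vertex -0.626 -2.693 -1.812
endloop
endfacet
facet normal -0.894 -0.398 0.205
outer loop
vertex -0.8 -2.141 -1.499
vertex -0.626 -2.693 -1.812
vertex -0.294 -2.659 -0.301
endloop
endfacet
facet normal -0.894 -0.398 0.205
outer loop
vertex -0.294 -2.659 -0.301
vertex -0.626 -2.693 -1.812
vertex -0.12 -3.212 -0.614
endloop
endfacet
facet normal 0.362 -0.370 0.855
outer loop
vertex -0.294 -2.659 -0.301
vertex -0.12 -3.212 -0.614
vertex 0.503 -2.619 -0.621
endloop
endfacet
facet normal -0.362 0.370 -0.856
outer loop
vertex -0.626 -2.693 -1.812
vertex -0.003 -2.101 -1.819
vertex -0.087 -2.899 -2.129
endloop
endfacet
facet normal -0.446 -0.874 -0.190
outer loop
vertex -0.626 -2.693 -1.812
vertex -0.087 -2.899 -2.129
vertex -0.12 -3.212 -0.614
endloop
endfacet
facet normal -0.445 -0.875 -0.190
outer loop
vertex -0.12 -3.212 -0.614
vertex -0.087 -2.899 -2.129
vertex 0.419 -3.417 -0.931
endloop
endfacet
facet normal 0.362 -0.370 0.855
outer loop
vertex -0.12 -3.212 -0.614
vertex 0.419 -3.417 -0.931
vertex 0.503 -2.619 -0.621
endloop
endfacet
facet normal -0.362 0.370 -0.856
outer loop
vertex -0.087 -2.899 -2.129
vertex -0.003 -2.101 -1.819
vertex 0.501 -2.637 -2.264
endloop
endfacet
facet normal 0.265 -0.839 -0.475
outer loop
vertex -0.087 -2.899 -2.129
vertex 0.501 -2.637 -2.264
vertex 0.419 -3.417 -0.931
endloop
endfacet
facet normal 0.265 -0.839 -0.475
outer loop
vertex 0.419 -3.417 -0.931
vertex 0.501 -2.637 -2.264
vertex 1.007 -3.155 -1.066
endloop
endfacet
facet normal 0.362 -0.370 0.856
outer loop
vertex 0.419 -3.417 -0.931
vertex 1.007 -3.155 -1.066
vertex 0.503 -2.619 -0.621
endloop
endfacet
facet normal -0.362 0.370 -0.856
outer loop
vertex 0.501 -2.637 -2.264
vertex -0.003 -2.101 -1.819
vertex 0.794 -2.061 -2.139
endloop
endfacet
facet normal 0.819 -0.312 -0.481
outer loop
vertex 0.501 -2.637 -2.264
vertex 0.794 -2.061 -2.139
vertex 1.007 -3.155 -1.066
endloop
endfacet
facet normal 0.819 -0.312 -0.481
outer loop
vertex 1.007 -3.155 -1.066
vertex 0.794 -2.061 -2.139
vertex 1.3 -2.579 -0.941
endloop
endfacet
facet normal 0.362 -0.370 0.856
outer loop
vertex 1.007 -3.155 -1.066
vertex 1.3 -2.579 -0.941
vertex 0.503 -2.619 -0.621
endloop
endfacet
facet normal -0.362 0.370 -0.855
outer loop
vertex 0.794 -2.061 -2.139
vertex -0.003 -2.101 -1.819
vertex 0.62 -1.508 -1.826
endloop
endfacet
facet normal 0.894 0.398 -0.206
outer loop
vertex 0.794 -2.061 -2.139
vertex 0.62 -1.508 -1.826
vertex 1.3 -2.579 -0.941
endloop
endfacet
facet normal 0.894 0.398 -0.205
outer loop
vertex 1.3 -2.579 -0.941
vertex 0.62 -1.508 -1.826
vertex 1.126 -2.027 -0.628
endloop
endfacet
facet normal 0.362 -0.371 0.855
outer loop
vertex 1.3 -2.579 -0.941
vertex 1.126 -2.027 -0.628
vertex 0.503 -2.619 -0.621
endloop
endfacet
facet normal -0.536 -0.800 -0.271
outer loop
vertex -1.214 -3.115 0.595
vertex -1.884 -2.473 0.024
vertex -0.728 -3.211 -0.083
endloop
endfacet
facet normal 0.615 -0.589 0.524
outer loop
vertex -0.096 -2.267 0.236
vertex -1.214 -3.115 0.595
vertex -0.728 -3.211 -0.083
endloop
endfacet
facet normal -0.536 -0.800 -0.270
outer loop
vertex -0.728 -3.211 -0.083
vertex -1.884 -2.473 0.024
vertex -1.398 -2.569 -0.655
endloop
endfacet
facet normal 0.579 -0.115 -0.807
outer loop
vertex -1.398 -2.569 -0.655
vertex -0.096 -2.267 0.236
vertex -0.728 -3.211 -0.083
endloop
endfacet
facet normal -0.579 0.114 0.808
outer loop
vertex -1.214 -3.115 0.595
vertex -1.252 -1.529 0.343
vertex -1.884 -2.473 0.024
endloop
endfacet
facet normal 0.615 -0.589 0.524
outer loop
vertex -0.582 -2.171 0.915
vertex -1.214 -3.115 0.595
vertex -0.096 -2.267 0.236
endloop
endfacet
facet normal -0.579 0.114 0.807
outer loop
vertex -0.582 -2.171 0.915
vertex -1.252 -1.529 0.343
vertex -1.214 -3.115 0.595
endloop
endfacet
facet normal -0.615 0.589 -0.524
outer loop
vertex -1.884 -2.473 0.024
vertex -1.252 -1.529 0.343
vertex -1.398 -2.569 -0.655
endloop
endfacet
facet normal 0.579 -0.114 -0.807
outer loop
vertex -0.766 -1.625 -0.335
vertex -0.096 -2.267 0.236
vertex -1.398 -2.569 -0.655
endloop
endfacet
facet normal -0.615 0.589 -0.524
outer loop
vertex -1.398 -2.569 -0.655
vertex -1.252 -1.529 0.343
vertex -0.766 -1.625 -0.335
endloop
endfacet
facet normal 0.536 0.800 0.270
outer loop
vertex -0.766 -1.625 -0.335
vertex -0.582 -2.171 0.915
vertex -0.096 -2.267 0.236
endloop
endfacet
facet normal 0.536 0.800 0.271
outer loop
vertex -1.252 -1.529 0.343
vertex -0.582 -2.171 0.915
vertex -0.766 -1.625 -0.335
endloop
endfacet

endsolid


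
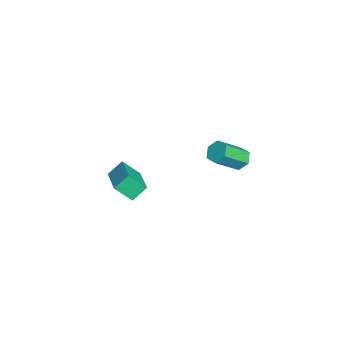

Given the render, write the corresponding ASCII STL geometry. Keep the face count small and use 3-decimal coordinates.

solid 
facet normal -0.367 0.666 -0.650
outer loop
vertex 0.683 1.606 2.546
vertex 0.211 1.262 2.46
vertex 0.204 1.672 2.884
endloop
endfacet
facet normal 0.454 0.738 0.499
outer loop
vertex 0.683 1.606 2.546
vertex 0.204 1.672 2.884
vertex 1.26 0.562 3.566
endloop
endfacet
facet normal 0.454 0.738 0.499
outer loop
vertex 1.26 0.562 3.566
vertex 0.204 1.672 2.884
vertex 0.781 0.628 3.904
endloop
endfacet
facet normal 0.367 -0.665 0.650
outer loop
vertex 1.26 0.562 3.566
vertex 0.781 0.628 3.904
vertex 0.789 0.218 3.48
endloop
endfacet
facet normal -0.367 0.666 -0.650
outer loop
vertex 0.204 1.672 2.884
vertex 0.211 1.262 2.46
vertex -0.268 1.328 2.798
endloop
endfacet
facet normal -0.476 0.466 0.746
outer loop
vertex 0.204 1.672 2.884
vertex -0.268 1.328 2.798
vertex 0.781 0.628 3.904
endloop
endfacet
facet normal -0.476 0.465 0.746
outer loop
vertex 0.781 0.628 3.904
vertex -0.268 1.328 2.798
vertex 0.31 0.284 3.818
endloop
endfacet
facet normal 0.367 -0.665 0.650
outer loop
vertex 0.781 0.628 3.904
vertex 0.31 0.284 3.818
vertex 0.789 0.218 3.48
endloop
endfacet
facet normal -0.367 0.665 -0.650
outer loop
vertex -0.268 1.328 2.798
vertex 0.211 1.262 2.46
vertex -0.26 0.918 2.374
endloop
endfacet
facet normal -0.930 -0.273 0.247
outer loop
vertex -0.268 1.328 2.798
vertex -0.26 0.918 2.374
vertex 0.31 0.284 3.818
endloop
endfacet
facet normal -0.930 -0.272 0.248
outer loop
vertex 0.31 0.284 3.818
vertex -0.26 0.918 2.374
vertex 0.317 -0.126 3.394
endloop
endfacet
facet normal 0.367 -0.666 0.650
outer loop
vertex 0.31 0.284 3.818
vertex 0.317 -0.126 3.394
vertex 0.789 0.218 3.48
endloop
endfacet
facet normal -0.367 0.665 -0.650
outer loop
vertex -0.26 0.918 2.374
vertex 0.211 1.262 2.46
vertex 0.219 0.852 2.036
endloop
endfacet
facet normal -0.454 -0.738 -0.499
outer loop
vertex -0.26 0.918 2.374
vertex 0.219 0.852 2.036
vertex 0.317 -0.126 3.394
endloop
endfacet
facet normal -0.454 -0.738 -0.499
outer loop
vertex 0.317 -0.126 3.394
vertex 0.219 0.852 2.036
vertex 0.796 -0.192 3.056
endloop
endfacet
facet normal 0.367 -0.666 0.650
outer loop
vertex 0.317 -0.126 3.394
vertex 0.796 -0.192 3.056
vertex 0.789 0.218 3.48
endloop
endfacet
facet normal -0.367 0.665 -0.650
outer loop
vertex 0.219 0.852 2.036
vertex 0.211 1.262 2.46
vertex 0.69 1.196 2.122
endloop
endfacet
facet normal 0.476 -0.466 -0.746
outer loop
vertex 0.219 0.852 2.036
vertex 0.69 1.196 2.122
vertex 0.796 -0.192 3.056
endloop
endfacet
facet normal 0.475 -0.466 -0.746
outer loop
vertex 0.796 -0.192 3.056
vertex 0.69 1.196 2.122
vertex 1.268 0.152 3.142
endloop
endfacet
facet normal 0.367 -0.666 0.650
outer loop
vertex 0.796 -0.192 3.056
vertex 1.268 0.152 3.142
vertex 0.789 0.218 3.48
endloop
endfacet
facet normal -0.367 0.666 -0.650
outer loop
vertex 0.69 1.196 2.122
vertex 0.211 1.262 2.46
vertex 0.683 1.606 2.546
endloop
endfacet
facet normal 0.930 0.272 -0.248
outer loop
vertex 0.69 1.196 2.122
vertex 0.683 1.606 2.546
vertex 1.268 0.152 3.142
endloop
endfacet
facet normal 0.930 0.273 -0.247
outer loop
vertex 1.268 0.152 3.142
vertex 0.683 1.606 2.546
vertex 1.26 0.562 3.566
endloop
endfacet
facet normal 0.367 -0.665 0.650
outer loop
vertex 1.268 0.152 3.142
vertex 1.26 0.562 3.566
vertex 0.789 0.218 3.48
endloop
endfacet
facet normal -0.942 -0.166 -0.291
outer loop
vertex -4.5 -4.587 -2.777
vertex -4.816 -3.919 -2.134
vertex -4.395 -3.755 -3.592
endloop
endfacet
facet normal 0.323 -0.683 -0.655
outer loop
vertex -2.624 -3.441 -3.046
vertex -4.5 -4.587 -2.777
vertex -4.395 -3.755 -3.592
endloop
endfacet
facet normal -0.942 -0.167 -0.291
outer loop
vertex -4.395 -3.755 -3.592
vertex -4.816 -3.919 -2.134
vertex -4.712 -3.086 -2.95
endloop
endfacet
facet normal 0.089 0.711 -0.697
outer loop
vertex -4.712 -3.086 -2.95
vertex -2.624 -3.441 -3.046
vertex -4.395 -3.755 -3.592
endloop
endfacet
facet normal -0.088 -0.712 0.696
outer loop
vertex -4.5 -4.587 -2.777
vertex -3.045 -3.605 -1.588
vertex -4.816 -3.919 -2.134
endloop
endfacet
facet normal 0.323 -0.683 -0.656
outer loop
vertex -2.728 -4.274 -2.23
vertex -4.5 -4.587 -2.777
vertex -2.624 -3.441 -3.046
endloop
endfacet
facet normal -0.090 -0.711 0.697
outer loop
vertex -2.728 -4.274 -2.23
vertex -3.045 -3.605 -1.588
vertex -4.5 -4.587 -2.777
endloop
endfacet
facet normal -0.323 0.683 0.656
outer loop
vertex -4.816 -3.919 -2.134
vertex -3.045 -3.605 -1.588
vertex -4.712 -3.086 -2.95
endloop
endfacet
facet normal 0.089 0.712 -0.696
outer loop
vertex -2.94 -2.773 -2.403
vertex -2.624 -3.441 -3.046
vertex -4.712 -3.086 -2.95
endloop
endfacet
facet normal -0.323 0.683 0.655
outer loop
vertex -4.712 -3.086 -2.95
vertex -3.045 -3.605 -1.588
vertex -2.94 -2.773 -2.403
endloop
endfacet
facet normal 0.942 0.167 0.290
outer loop
vertex -2.94 -2.773 -2.403
vertex -2.728 -4.274 -2.23
vertex -2.624 -3.441 -3.046
endloop
endfacet
facet normal 0.942 0.167 0.291
outer loop
vertex -3.045 -3.605 -1.588
vertex -2.728 -4.274 -2.23
vertex -2.94 -2.773 -2.403
endloop
endfacet

endsolid


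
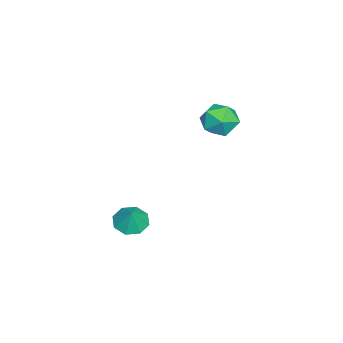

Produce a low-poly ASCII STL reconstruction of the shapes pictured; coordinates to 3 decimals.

solid 
facet normal -0.981 -0.065 0.181
outer loop
vertex -4.18 3.157 3.306
vertex -3.975 3.029 4.373
vertex -4.118 4.032 3.959
endloop
endfacet
facet normal -0.854 0.349 -0.386
outer loop
vertex -4.18 3.157 3.306
vertex -4.118 4.032 3.959
vertex -3.659 4.057 2.967
endloop
endfacet
facet normal -0.497 -0.039 -0.867
outer loop
vertex -4.18 3.157 3.306
vertex -3.659 4.057 2.967
vertex -3.233 3.07 2.767
endloop
endfacet
facet normal -0.404 -0.693 -0.597
outer loop
vertex -4.18 3.157 3.306
vertex -3.233 3.07 2.767
vertex -3.428 2.435 3.636
endloop
endfacet
facet normal -0.703 -0.709 0.050
outer loop
vertex -4.18 3.157 3.306
vertex -3.428 2.435 3.636
vertex -3.975 3.029 4.373
endloop
endfacet
facet normal -0.431 0.885 -0.177
outer loop
vertex -3.659 4.057 2.967
vertex -4.118 4.032 3.959
vertex -3.132 4.485 3.824
endloop
endfacet
facet normal -0.637 0.215 0.740
outer loop
vertex -4.118 4.032 3.959
vertex -3.975 3.029 4.373
vertex -3.327 3.85 4.693
endloop
endfacet
facet normal -0.187 -0.828 0.529
outer loop
vertex -3.975 3.029 4.373
vertex -3.428 2.435 3.636
vertex -2.901 2.863 4.493
endloop
endfacet
facet normal 0.297 -0.801 -0.519
outer loop
vertex -3.428 2.435 3.636
vertex -3.233 3.07 2.767
vertex -2.442 2.888 3.501
endloop
endfacet
facet normal 0.146 0.257 -0.955
outer loop
vertex -3.233 3.07 2.767
vertex -3.659 4.057 2.967
vertex -2.585 3.891 3.087
endloop
endfacet
facet normal 0.404 0.693 0.597
outer loop
vertex -2.38 3.763 4.154
vertex -3.132 4.485 3.824
vertex -3.327 3.85 4.693
endloop
endfacet
facet normal 0.497 0.039 0.867
outer loop
vertex -2.38 3.763 4.154
vertex -3.327 3.85 4.693
vertex -2.901 2.863 4.493
endloop
endfacet
facet normal 0.854 -0.349 0.386
outer loop
vertex -2.38 3.763 4.154
vertex -2.901 2.863 4.493
vertex -2.442 2.888 3.501
endloop
endfacet
facet normal 0.981 0.065 -0.181
outer loop
vertex -2.38 3.763 4.154
vertex -2.442 2.888 3.501
vertex -2.585 3.891 3.087
endloop
endfacet
facet normal 0.703 0.709 -0.050
outer loop
vertex -2.38 3.763 4.154
vertex -2.585 3.891 3.087
vertex -3.132 4.485 3.824
endloop
endfacet
facet normal -0.297 0.801 0.519
outer loop
vertex -3.327 3.85 4.693
vertex -3.132 4.485 3.824
vertex -4.118 4.032 3.959
endloop
endfacet
facet normal -0.146 -0.257 0.955
outer loop
vertex -2.901 2.863 4.493
vertex -3.327 3.85 4.693
vertex -3.975 3.029 4.373
endloop
endfacet
facet normal 0.431 -0.885 0.177
outer loop
vertex -2.442 2.888 3.501
vertex -2.901 2.863 4.493
vertex -3.428 2.435 3.636
endloop
endfacet
facet normal 0.637 -0.215 -0.740
outer loop
vertex -2.585 3.891 3.087
vertex -2.442 2.888 3.501
vertex -3.233 3.07 2.767
endloop
endfacet
facet normal 0.187 0.828 -0.529
outer loop
vertex -3.132 4.485 3.824
vertex -2.585 3.891 3.087
vertex -3.659 4.057 2.967
endloop
endfacet
facet normal -0.470 -0.148 -0.870
outer loop
vertex -0.827 0.056 -3.451
vertex -1.412 -0.549 -3.032
vertex -1.414 0.378 -3.189
endloop
endfacet
facet normal 0.547 0.801 0.242
outer loop
vertex -0.827 0.056 -3.451
vertex -1.414 0.378 -3.189
vertex -0.848 -0.371 -1.988
endloop
endfacet
facet normal -0.470 -0.148 -0.870
outer loop
vertex -1.414 0.378 -3.189
vertex -1.412 -0.549 -3.032
vertex -2.0 0.157 -2.835
endloop
endfacet
facet normal -0.000 0.848 0.529
outer loop
vertex -1.414 0.378 -3.189
vertex -2.0 0.157 -2.835
vertex -0.848 -0.371 -1.988
endloop
endfacet
facet normal -0.470 -0.149 -0.870
outer loop
vertex -2.0 0.157 -2.835
vertex -1.412 -0.549 -3.032
vertex -2.242 -0.477 -2.596
endloop
endfacet
facet normal -0.385 0.451 0.805
outer loop
vertex -2.0 0.157 -2.835
vertex -2.242 -0.477 -2.596
vertex -0.848 -0.371 -1.988
endloop
endfacet
facet normal -0.470 -0.148 -0.870
outer loop
vertex -2.242 -0.477 -2.596
vertex -1.412 -0.549 -3.032
vertex -1.997 -1.154 -2.613
endloop
endfacet
facet normal -0.384 -0.162 0.909
outer loop
vertex -2.242 -0.477 -2.596
vertex -1.997 -1.154 -2.613
vertex -0.848 -0.371 -1.988
endloop
endfacet
facet normal -0.471 -0.147 -0.870
outer loop
vertex -1.997 -1.154 -2.613
vertex -1.412 -0.549 -3.032
vertex -1.41 -1.476 -2.876
endloop
endfacet
facet normal 0.004 -0.628 0.778
outer loop
vertex -1.997 -1.154 -2.613
vertex -1.41 -1.476 -2.876
vertex -0.848 -0.371 -1.988
endloop
endfacet
facet normal -0.470 -0.147 -0.870
outer loop
vertex -1.41 -1.476 -2.876
vertex -1.412 -0.549 -3.032
vertex -0.824 -1.255 -3.23
endloop
endfacet
facet normal 0.551 -0.675 0.491
outer loop
vertex -1.41 -1.476 -2.876
vertex -0.824 -1.255 -3.23
vertex -0.848 -0.371 -1.988
endloop
endfacet
facet normal -0.470 -0.147 -0.870
outer loop
vertex -0.824 -1.255 -3.23
vertex -1.412 -0.549 -3.032
vertex -0.582 -0.62 -3.468
endloop
endfacet
facet normal 0.937 -0.276 0.215
outer loop
vertex -0.824 -1.255 -3.23
vertex -0.582 -0.62 -3.468
vertex -0.848 -0.371 -1.988
endloop
endfacet
facet normal -0.470 -0.148 -0.870
outer loop
vertex -0.582 -0.62 -3.468
vertex -1.412 -0.549 -3.032
vertex -0.827 0.056 -3.451
endloop
endfacet
facet normal 0.935 0.336 0.112
outer loop
vertex -0.582 -0.62 -3.468
vertex -0.827 0.056 -3.451
vertex -0.848 -0.371 -1.988
endloop
endfacet

endsolid


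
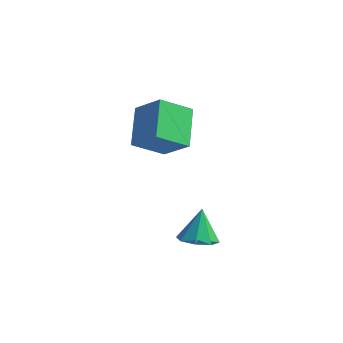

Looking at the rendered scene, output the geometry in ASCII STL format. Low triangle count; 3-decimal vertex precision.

solid 
facet normal -0.593 -0.572 0.567
outer loop
vertex -2.138 3.961 4.744
vertex -3.502 4.134 3.492
vertex -1.427 2.217 3.729
endloop
endfacet
facet normal 0.734 -0.093 0.673
outer loop
vertex -0.318 3.286 2.668
vertex -2.138 3.961 4.744
vertex -1.427 2.217 3.729
endloop
endfacet
facet normal -0.593 -0.572 0.567
outer loop
vertex -1.427 2.217 3.729
vertex -3.502 4.134 3.492
vertex -2.791 2.39 2.476
endloop
endfacet
facet normal 0.332 -0.815 -0.474
outer loop
vertex -2.791 2.39 2.476
vertex -0.318 3.286 2.668
vertex -1.427 2.217 3.729
endloop
endfacet
facet normal -0.332 0.815 0.474
outer loop
vertex -2.138 3.961 4.744
vertex -2.393 5.203 2.431
vertex -3.502 4.134 3.492
endloop
endfacet
facet normal 0.733 -0.093 0.673
outer loop
vertex -1.029 5.03 3.684
vertex -2.138 3.961 4.744
vertex -0.318 3.286 2.668
endloop
endfacet
facet normal -0.332 0.815 0.474
outer loop
vertex -1.029 5.03 3.684
vertex -2.393 5.203 2.431
vertex -2.138 3.961 4.744
endloop
endfacet
facet normal -0.734 0.093 -0.673
outer loop
vertex -3.502 4.134 3.492
vertex -2.393 5.203 2.431
vertex -2.791 2.39 2.476
endloop
endfacet
facet normal 0.332 -0.815 -0.475
outer loop
vertex -1.682 3.459 1.416
vertex -0.318 3.286 2.668
vertex -2.791 2.39 2.476
endloop
endfacet
facet normal -0.733 0.093 -0.673
outer loop
vertex -2.791 2.39 2.476
vertex -2.393 5.203 2.431
vertex -1.682 3.459 1.416
endloop
endfacet
facet normal 0.593 0.572 -0.567
outer loop
vertex -1.682 3.459 1.416
vertex -1.029 5.03 3.684
vertex -0.318 3.286 2.668
endloop
endfacet
facet normal 0.593 0.572 -0.567
outer loop
vertex -2.393 5.203 2.431
vertex -1.029 5.03 3.684
vertex -1.682 3.459 1.416
endloop
endfacet
facet normal 0.119 -0.482 -0.868
outer loop
vertex 2.852 -0.621 0.722
vertex 2.406 -1.359 1.071
vertex 2.149 -0.593 0.61
endloop
endfacet
facet normal 0.041 0.999 -0.008
outer loop
vertex 2.852 -0.621 0.722
vertex 2.149 -0.593 0.61
vertex 2.214 -0.581 2.469
endloop
endfacet
facet normal 0.117 -0.483 -0.868
outer loop
vertex 2.149 -0.593 0.61
vertex 2.406 -1.359 1.071
vertex 1.597 -1.013 0.769
endloop
endfacet
facet normal -0.603 0.798 0.016
outer loop
vertex 2.149 -0.593 0.61
vertex 1.597 -1.013 0.769
vertex 2.214 -0.581 2.469
endloop
endfacet
facet normal 0.118 -0.482 -0.868
outer loop
vertex 1.597 -1.013 0.769
vertex 2.406 -1.359 1.071
vertex 1.518 -1.636 1.104
endloop
endfacet
facet normal -0.927 0.262 0.270
outer loop
vertex 1.597 -1.013 0.769
vertex 1.518 -1.636 1.104
vertex 2.214 -0.581 2.469
endloop
endfacet
facet normal 0.119 -0.484 -0.867
outer loop
vertex 1.518 -1.636 1.104
vertex 2.406 -1.359 1.071
vertex 1.96 -2.096 1.421
endloop
endfacet
facet normal -0.740 -0.294 0.605
outer loop
vertex 1.518 -1.636 1.104
vertex 1.96 -2.096 1.421
vertex 2.214 -0.581 2.469
endloop
endfacet
facet normal 0.119 -0.484 -0.867
outer loop
vertex 1.96 -2.096 1.421
vertex 2.406 -1.359 1.071
vertex 2.662 -2.124 1.533
endloop
endfacet
facet normal -0.153 -0.545 0.825
outer loop
vertex 1.96 -2.096 1.421
vertex 2.662 -2.124 1.533
vertex 2.214 -0.581 2.469
endloop
endfacet
facet normal 0.118 -0.484 -0.867
outer loop
vertex 2.662 -2.124 1.533
vertex 2.406 -1.359 1.071
vertex 3.214 -1.704 1.374
endloop
endfacet
facet normal 0.491 -0.343 0.801
outer loop
vertex 2.662 -2.124 1.533
vertex 3.214 -1.704 1.374
vertex 2.214 -0.581 2.469
endloop
endfacet
facet normal 0.120 -0.482 -0.868
outer loop
vertex 3.214 -1.704 1.374
vertex 2.406 -1.359 1.071
vertex 3.293 -1.081 1.039
endloop
endfacet
facet normal 0.815 0.191 0.548
outer loop
vertex 3.214 -1.704 1.374
vertex 3.293 -1.081 1.039
vertex 2.214 -0.581 2.469
endloop
endfacet
facet normal 0.120 -0.483 -0.867
outer loop
vertex 3.293 -1.081 1.039
vertex 2.406 -1.359 1.071
vertex 2.852 -0.621 0.722
endloop
endfacet
facet normal 0.628 0.749 0.212
outer loop
vertex 3.293 -1.081 1.039
vertex 2.852 -0.621 0.722
vertex 2.214 -0.581 2.469
endloop
endfacet

endsolid


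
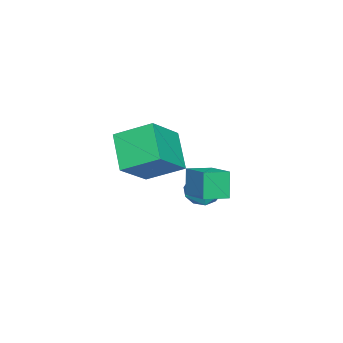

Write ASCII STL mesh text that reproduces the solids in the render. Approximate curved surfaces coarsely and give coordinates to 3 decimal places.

solid 
facet normal -0.743 0.658 -0.119
outer loop
vertex 1.65 0.851 2.392
vertex 2.444 1.809 2.73
vertex 1.906 0.97 1.453
endloop
endfacet
facet normal -0.615 -0.743 -0.262
outer loop
vertex 2.516 0.431 1.55
vertex 1.65 0.851 2.392
vertex 1.906 0.97 1.453
endloop
endfacet
facet normal -0.744 0.658 -0.119
outer loop
vertex 1.906 0.97 1.453
vertex 2.444 1.809 2.73
vertex 2.7 1.929 1.791
endloop
endfacet
facet normal 0.260 0.122 -0.958
outer loop
vertex 2.7 1.929 1.791
vertex 2.516 0.431 1.55
vertex 1.906 0.97 1.453
endloop
endfacet
facet normal -0.260 -0.122 0.958
outer loop
vertex 1.65 0.851 2.392
vertex 3.054 1.27 2.827
vertex 2.444 1.809 2.73
endloop
endfacet
facet normal -0.616 -0.743 -0.263
outer loop
vertex 2.26 0.311 2.489
vertex 1.65 0.851 2.392
vertex 2.516 0.431 1.55
endloop
endfacet
facet normal -0.260 -0.122 0.958
outer loop
vertex 2.26 0.311 2.489
vertex 3.054 1.27 2.827
vertex 1.65 0.851 2.392
endloop
endfacet
facet normal 0.615 0.743 0.263
outer loop
vertex 2.444 1.809 2.73
vertex 3.054 1.27 2.827
vertex 2.7 1.929 1.791
endloop
endfacet
facet normal 0.260 0.122 -0.958
outer loop
vertex 3.31 1.389 1.888
vertex 2.516 0.431 1.55
vertex 2.7 1.929 1.791
endloop
endfacet
facet normal 0.616 0.743 0.262
outer loop
vertex 2.7 1.929 1.791
vertex 3.054 1.27 2.827
vertex 3.31 1.389 1.888
endloop
endfacet
facet normal 0.744 -0.658 0.119
outer loop
vertex 3.31 1.389 1.888
vertex 2.26 0.311 2.489
vertex 2.516 0.431 1.55
endloop
endfacet
facet normal 0.744 -0.658 0.119
outer loop
vertex 3.054 1.27 2.827
vertex 2.26 0.311 2.489
vertex 3.31 1.389 1.888
endloop
endfacet
facet normal -0.828 0.130 -0.546
outer loop
vertex -0.802 -2.889 1.747
vertex -1.023 -1.617 2.385
vertex 0.023 -2.199 0.659
endloop
endfacet
facet normal 0.154 -0.883 -0.444
outer loop
vertex 1.323 -2.403 1.515
vertex -0.802 -2.889 1.747
vertex 0.023 -2.199 0.659
endloop
endfacet
facet normal -0.828 0.130 -0.546
outer loop
vertex 0.023 -2.199 0.659
vertex -1.023 -1.617 2.385
vertex -0.198 -0.928 1.297
endloop
endfacet
facet normal 0.539 0.451 -0.711
outer loop
vertex -0.198 -0.928 1.297
vertex 1.323 -2.403 1.515
vertex 0.023 -2.199 0.659
endloop
endfacet
facet normal -0.539 -0.451 0.712
outer loop
vertex -0.802 -2.889 1.747
vertex 0.277 -1.821 3.241
vertex -1.023 -1.617 2.385
endloop
endfacet
facet normal 0.154 -0.883 -0.443
outer loop
vertex 0.498 -3.092 2.603
vertex -0.802 -2.889 1.747
vertex 1.323 -2.403 1.515
endloop
endfacet
facet normal -0.539 -0.451 0.712
outer loop
vertex 0.498 -3.092 2.603
vertex 0.277 -1.821 3.241
vertex -0.802 -2.889 1.747
endloop
endfacet
facet normal -0.153 0.883 0.443
outer loop
vertex -1.023 -1.617 2.385
vertex 0.277 -1.821 3.241
vertex -0.198 -0.928 1.297
endloop
endfacet
facet normal 0.539 0.451 -0.712
outer loop
vertex 1.102 -1.131 2.153
vertex 1.323 -2.403 1.515
vertex -0.198 -0.928 1.297
endloop
endfacet
facet normal -0.154 0.883 0.443
outer loop
vertex -0.198 -0.928 1.297
vertex 0.277 -1.821 3.241
vertex 1.102 -1.131 2.153
endloop
endfacet
facet normal 0.828 -0.130 0.546
outer loop
vertex 1.102 -1.131 2.153
vertex 0.498 -3.092 2.603
vertex 1.323 -2.403 1.515
endloop
endfacet
facet normal 0.828 -0.130 0.545
outer loop
vertex 0.277 -1.821 3.241
vertex 0.498 -3.092 2.603
vertex 1.102 -1.131 2.153
endloop
endfacet
facet normal -0.409 0.792 0.454
outer loop
vertex 1.584 1.16 1.387
vertex 1.012 0.816 1.472
vertex 1.491 0.793 1.943
endloop
endfacet
facet normal 0.297 0.773 0.560
outer loop
vertex 1.584 1.16 1.387
vertex 1.491 0.793 1.943
vertex 2.088 0.789 1.632
endloop
endfacet
facet normal 0.616 0.784 -0.081
outer loop
vertex 1.584 1.16 1.387
vertex 2.088 0.789 1.632
vertex 1.977 0.808 0.969
endloop
endfacet
facet normal 0.107 0.808 -0.580
outer loop
vertex 1.584 1.16 1.387
vertex 1.977 0.808 0.969
vertex 1.312 0.825 0.87
endloop
endfacet
facet normal -0.526 0.813 -0.250
outer loop
vertex 1.584 1.16 1.387
vertex 1.312 0.825 0.87
vertex 1.012 0.816 1.472
endloop
endfacet
facet normal 0.457 0.156 0.876
outer loop
vertex 2.088 0.789 1.632
vertex 1.491 0.793 1.943
vertex 1.828 0.215 1.87
endloop
endfacet
facet normal -0.685 0.184 0.705
outer loop
vertex 1.491 0.793 1.943
vertex 1.012 0.816 1.472
vertex 1.163 0.232 1.771
endloop
endfacet
facet normal -0.875 0.217 -0.433
outer loop
vertex 1.012 0.816 1.472
vertex 1.312 0.825 0.87
vertex 1.052 0.251 1.108
endloop
endfacet
facet normal 0.149 0.209 -0.966
outer loop
vertex 1.312 0.825 0.87
vertex 1.977 0.808 0.969
vertex 1.649 0.247 0.797
endloop
endfacet
facet normal 0.973 0.171 -0.158
outer loop
vertex 1.977 0.808 0.969
vertex 2.088 0.789 1.632
vertex 2.128 0.224 1.268
endloop
endfacet
facet normal -0.107 -0.808 0.580
outer loop
vertex 1.556 -0.12 1.353
vertex 1.828 0.215 1.87
vertex 1.163 0.232 1.771
endloop
endfacet
facet normal -0.616 -0.784 0.081
outer loop
vertex 1.556 -0.12 1.353
vertex 1.163 0.232 1.771
vertex 1.052 0.251 1.108
endloop
endfacet
facet normal -0.297 -0.773 -0.560
outer loop
vertex 1.556 -0.12 1.353
vertex 1.052 0.251 1.108
vertex 1.649 0.247 0.797
endloop
endfacet
facet normal 0.409 -0.792 -0.454
outer loop
vertex 1.556 -0.12 1.353
vertex 1.649 0.247 0.797
vertex 2.128 0.224 1.268
endloop
endfacet
facet normal 0.526 -0.813 0.250
outer loop
vertex 1.556 -0.12 1.353
vertex 2.128 0.224 1.268
vertex 1.828 0.215 1.87
endloop
endfacet
facet normal -0.149 -0.209 0.966
outer loop
vertex 1.163 0.232 1.771
vertex 1.828 0.215 1.87
vertex 1.491 0.793 1.943
endloop
endfacet
facet normal -0.973 -0.171 0.158
outer loop
vertex 1.052 0.251 1.108
vertex 1.163 0.232 1.771
vertex 1.012 0.816 1.472
endloop
endfacet
facet normal -0.457 -0.156 -0.876
outer loop
vertex 1.649 0.247 0.797
vertex 1.052 0.251 1.108
vertex 1.312 0.825 0.87
endloop
endfacet
facet normal 0.685 -0.184 -0.705
outer loop
vertex 2.128 0.224 1.268
vertex 1.649 0.247 0.797
vertex 1.977 0.808 0.969
endloop
endfacet
facet normal 0.875 -0.217 0.433
outer loop
vertex 1.828 0.215 1.87
vertex 2.128 0.224 1.268
vertex 2.088 0.789 1.632
endloop
endfacet

endsolid


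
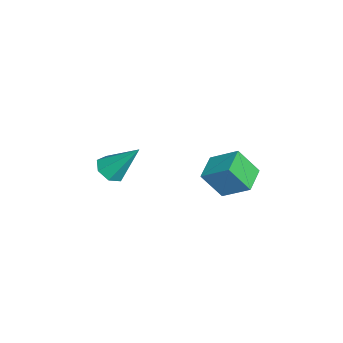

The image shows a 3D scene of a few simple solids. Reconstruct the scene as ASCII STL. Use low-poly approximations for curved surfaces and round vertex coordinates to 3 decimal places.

solid 
facet normal -0.144 -0.614 -0.776
outer loop
vertex -2.476 -1.197 -1.077
vertex -2.848 -1.636 -0.661
vertex -3.082 -1.089 -1.05
endloop
endfacet
facet normal 0.149 0.925 -0.350
outer loop
vertex -2.476 -1.197 -1.077
vertex -3.082 -1.089 -1.05
vertex -2.572 -0.464 0.821
endloop
endfacet
facet normal -0.144 -0.614 -0.776
outer loop
vertex -3.082 -1.089 -1.05
vertex -2.848 -1.636 -0.661
vertex -3.512 -1.393 -0.73
endloop
endfacet
facet normal -0.619 0.780 -0.092
outer loop
vertex -3.082 -1.089 -1.05
vertex -3.512 -1.393 -0.73
vertex -2.572 -0.464 0.821
endloop
endfacet
facet normal -0.144 -0.614 -0.776
outer loop
vertex -3.512 -1.393 -0.73
vertex -2.848 -1.636 -0.661
vertex -3.442 -1.88 -0.358
endloop
endfacet
facet normal -0.886 0.194 0.421
outer loop
vertex -3.512 -1.393 -0.73
vertex -3.442 -1.88 -0.358
vertex -2.572 -0.464 0.821
endloop
endfacet
facet normal -0.144 -0.613 -0.777
outer loop
vertex -3.442 -1.88 -0.358
vertex -2.848 -1.636 -0.661
vertex -2.925 -2.183 -0.215
endloop
endfacet
facet normal -0.451 -0.391 0.802
outer loop
vertex -3.442 -1.88 -0.358
vertex -2.925 -2.183 -0.215
vertex -2.572 -0.464 0.821
endloop
endfacet
facet normal -0.145 -0.613 -0.777
outer loop
vertex -2.925 -2.183 -0.215
vertex -2.848 -1.636 -0.661
vertex -2.35 -2.074 -0.408
endloop
endfacet
facet normal 0.358 -0.535 0.765
outer loop
vertex -2.925 -2.183 -0.215
vertex -2.35 -2.074 -0.408
vertex -2.572 -0.464 0.821
endloop
endfacet
facet normal -0.145 -0.613 -0.777
outer loop
vertex -2.35 -2.074 -0.408
vertex -2.848 -1.636 -0.661
vertex -2.15 -1.635 -0.792
endloop
endfacet
facet normal 0.932 -0.129 0.338
outer loop
vertex -2.35 -2.074 -0.408
vertex -2.15 -1.635 -0.792
vertex -2.572 -0.464 0.821
endloop
endfacet
facet normal -0.145 -0.613 -0.777
outer loop
vertex -2.15 -1.635 -0.792
vertex -2.848 -1.636 -0.661
vertex -2.476 -1.197 -1.077
endloop
endfacet
facet normal 0.839 0.521 -0.159
outer loop
vertex -2.15 -1.635 -0.792
vertex -2.476 -1.197 -1.077
vertex -2.572 -0.464 0.821
endloop
endfacet
facet normal -0.954 0.234 0.185
outer loop
vertex -1.151 3.44 2.114
vertex -1.164 4.262 1.006
vertex -1.572 2.357 1.314
endloop
endfacet
facet normal 0.009 -0.596 0.803
outer loop
vertex -0.436 2.078 1.094
vertex -1.151 3.44 2.114
vertex -1.572 2.357 1.314
endloop
endfacet
facet normal -0.954 0.234 0.185
outer loop
vertex -1.572 2.357 1.314
vertex -1.164 4.262 1.006
vertex -1.585 3.18 0.206
endloop
endfacet
facet normal -0.298 -0.768 -0.567
outer loop
vertex -1.585 3.18 0.206
vertex -0.436 2.078 1.094
vertex -1.572 2.357 1.314
endloop
endfacet
facet normal 0.298 0.768 0.566
outer loop
vertex -1.151 3.44 2.114
vertex -0.028 3.983 0.786
vertex -1.164 4.262 1.006
endloop
endfacet
facet normal 0.008 -0.597 0.802
outer loop
vertex -0.015 3.16 1.894
vertex -1.151 3.44 2.114
vertex -0.436 2.078 1.094
endloop
endfacet
facet normal 0.299 0.768 0.567
outer loop
vertex -0.015 3.16 1.894
vertex -0.028 3.983 0.786
vertex -1.151 3.44 2.114
endloop
endfacet
facet normal -0.009 0.597 -0.802
outer loop
vertex -1.164 4.262 1.006
vertex -0.028 3.983 0.786
vertex -1.585 3.18 0.206
endloop
endfacet
facet normal -0.299 -0.768 -0.566
outer loop
vertex -0.449 2.9 -0.014
vertex -0.436 2.078 1.094
vertex -1.585 3.18 0.206
endloop
endfacet
facet normal -0.008 0.596 -0.803
outer loop
vertex -1.585 3.18 0.206
vertex -0.028 3.983 0.786
vertex -0.449 2.9 -0.014
endloop
endfacet
facet normal 0.954 -0.234 -0.185
outer loop
vertex -0.449 2.9 -0.014
vertex -0.015 3.16 1.894
vertex -0.436 2.078 1.094
endloop
endfacet
facet normal 0.954 -0.234 -0.185
outer loop
vertex -0.028 3.983 0.786
vertex -0.015 3.16 1.894
vertex -0.449 2.9 -0.014
endloop
endfacet

endsolid


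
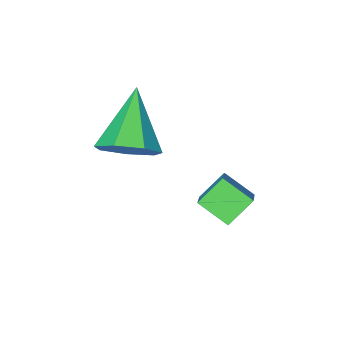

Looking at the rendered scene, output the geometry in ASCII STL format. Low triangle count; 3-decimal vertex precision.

solid 
facet normal 0.513 0.571 -0.640
outer loop
vertex 2.608 1.089 3.216
vertex 2.031 0.85 2.54
vertex 1.969 1.559 3.123
endloop
endfacet
facet normal 0.093 0.314 0.945
outer loop
vertex 2.608 1.089 3.216
vertex 1.969 1.559 3.123
vertex 0.989 -0.31 3.84
endloop
endfacet
facet normal 0.513 0.572 -0.641
outer loop
vertex 1.969 1.559 3.123
vertex 2.031 0.85 2.54
vertex 1.377 1.495 2.592
endloop
endfacet
facet normal -0.594 0.540 0.597
outer loop
vertex 1.969 1.559 3.123
vertex 1.377 1.495 2.592
vertex 0.989 -0.31 3.84
endloop
endfacet
facet normal 0.513 0.572 -0.640
outer loop
vertex 1.377 1.495 2.592
vertex 2.031 0.85 2.54
vertex 1.277 0.946 2.021
endloop
endfacet
facet normal -0.980 0.198 -0.019
outer loop
vertex 1.377 1.495 2.592
vertex 1.277 0.946 2.021
vertex 0.989 -0.31 3.84
endloop
endfacet
facet normal 0.514 0.571 -0.641
outer loop
vertex 1.277 0.946 2.021
vertex 2.031 0.85 2.54
vertex 1.745 0.324 1.842
endloop
endfacet
facet normal -0.774 -0.457 -0.438
outer loop
vertex 1.277 0.946 2.021
vertex 1.745 0.324 1.842
vertex 0.989 -0.31 3.84
endloop
endfacet
facet normal 0.513 0.571 -0.641
outer loop
vertex 1.745 0.324 1.842
vertex 2.031 0.85 2.54
vertex 2.428 0.099 2.188
endloop
endfacet
facet normal -0.132 -0.929 -0.345
outer loop
vertex 1.745 0.324 1.842
vertex 2.428 0.099 2.188
vertex 0.989 -0.31 3.84
endloop
endfacet
facet normal 0.513 0.571 -0.640
outer loop
vertex 2.428 0.099 2.188
vertex 2.031 0.85 2.54
vertex 2.812 0.44 2.8
endloop
endfacet
facet normal 0.464 -0.865 0.190
outer loop
vertex 2.428 0.099 2.188
vertex 2.812 0.44 2.8
vertex 0.989 -0.31 3.84
endloop
endfacet
facet normal 0.513 0.572 -0.640
outer loop
vertex 2.812 0.44 2.8
vertex 2.031 0.85 2.54
vertex 2.608 1.089 3.216
endloop
endfacet
facet normal 0.564 -0.312 0.764
outer loop
vertex 2.812 0.44 2.8
vertex 2.608 1.089 3.216
vertex 0.989 -0.31 3.84
endloop
endfacet
facet normal -0.504 -0.643 -0.576
outer loop
vertex 0.119 1.393 -0.049
vertex -0.672 1.423 0.61
vertex -0.304 2.212 -0.593
endloop
endfacet
facet normal 0.768 -0.029 -0.640
outer loop
vertex 0.312 2.997 0.11
vertex 0.119 1.393 -0.049
vertex -0.304 2.212 -0.593
endloop
endfacet
facet normal -0.504 -0.643 -0.576
outer loop
vertex -0.304 2.212 -0.593
vertex -0.672 1.423 0.61
vertex -1.095 2.242 0.066
endloop
endfacet
facet normal -0.395 0.765 -0.509
outer loop
vertex -1.095 2.242 0.066
vertex 0.312 2.997 0.11
vertex -0.304 2.212 -0.593
endloop
endfacet
facet normal 0.395 -0.765 0.509
outer loop
vertex 0.119 1.393 -0.049
vertex -0.056 2.208 1.313
vertex -0.672 1.423 0.61
endloop
endfacet
facet normal 0.768 -0.029 -0.640
outer loop
vertex 0.735 2.178 0.654
vertex 0.119 1.393 -0.049
vertex 0.312 2.997 0.11
endloop
endfacet
facet normal 0.395 -0.765 0.509
outer loop
vertex 0.735 2.178 0.654
vertex -0.056 2.208 1.313
vertex 0.119 1.393 -0.049
endloop
endfacet
facet normal -0.768 0.029 0.640
outer loop
vertex -0.672 1.423 0.61
vertex -0.056 2.208 1.313
vertex -1.095 2.242 0.066
endloop
endfacet
facet normal -0.395 0.765 -0.509
outer loop
vertex -0.479 3.027 0.769
vertex 0.312 2.997 0.11
vertex -1.095 2.242 0.066
endloop
endfacet
facet normal -0.768 0.029 0.640
outer loop
vertex -1.095 2.242 0.066
vertex -0.056 2.208 1.313
vertex -0.479 3.027 0.769
endloop
endfacet
facet normal 0.504 0.643 0.576
outer loop
vertex -0.479 3.027 0.769
vertex 0.735 2.178 0.654
vertex 0.312 2.997 0.11
endloop
endfacet
facet normal 0.504 0.643 0.576
outer loop
vertex -0.056 2.208 1.313
vertex 0.735 2.178 0.654
vertex -0.479 3.027 0.769
endloop
endfacet

endsolid
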